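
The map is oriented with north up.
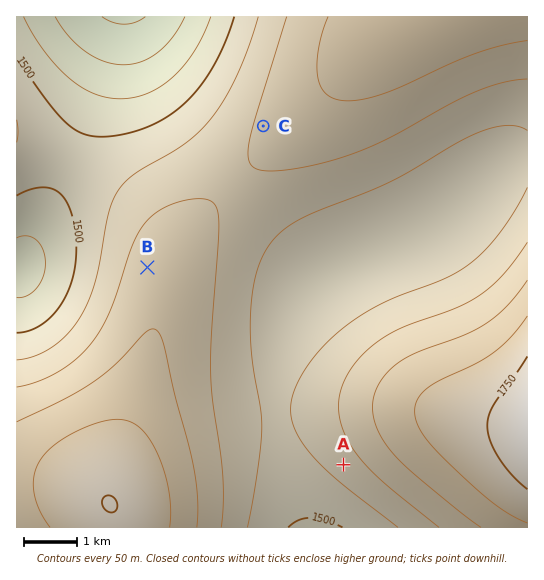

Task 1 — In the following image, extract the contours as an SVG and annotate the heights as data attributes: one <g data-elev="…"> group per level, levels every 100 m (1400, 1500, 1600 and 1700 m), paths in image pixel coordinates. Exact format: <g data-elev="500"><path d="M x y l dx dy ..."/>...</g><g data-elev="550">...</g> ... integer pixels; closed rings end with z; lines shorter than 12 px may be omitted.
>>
<g data-elev="1400"><path d="M185 17l-12 20-15 15-16 9-19 4-18-3-19-10-17-16-14-19"/></g><g data-elev="1500"><path d="M288 527l10-7 12-2 15 2 17 7"/><path d="M17 196l12-6 12-3 10 1 8 5 7 8 6 13 3 16 1 19-1 17-3 15-6 14-7 12-9 11-11 8-12 5-10 2"/><path d="M234 17l-8 24-11 22-12 19-13 16-15 13-16 10-18 9-20 5-15 2-13-1-11-3-11-6-10-10-12-14-32-46"/></g><g data-elev="1600"><path d="M221 527l2-25 0-27-11-76-1-32 8-145-2-13-6-8-12-2-18 2-18 7-13 10-8 9-7 12-25 71-9 19-10 14-15 16-18 13-21 10-20 5"/><path d="M527 242l-24 32-24 21-24 13-56 21-25 15-20 21-8 12-5 12-2 14 1 16 5 16 10 16 12 15 15 15 57 46"/><path d="M287 17l-31 98-7 27-1 12 1 8 4 5 6 3 15 1 21-2 27-6 25-7 40-17 62-34 25-13 28-9 25-4"/></g><g data-elev="1700"><path d="M170 527l1-18-2-19-6-21-7-19-9-14-9-10-9-5-12-2-20 4-26 11-18 12-13 15-6 14 0 18 5 17 11 17"/><path d="M527 316l-16 20-18 17-19 11-36 17-12 8-9 10-2 12 2 11 5 11 23 26 49 44 17 12 16 8"/></g>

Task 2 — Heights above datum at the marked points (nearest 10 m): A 1570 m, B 1630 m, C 1610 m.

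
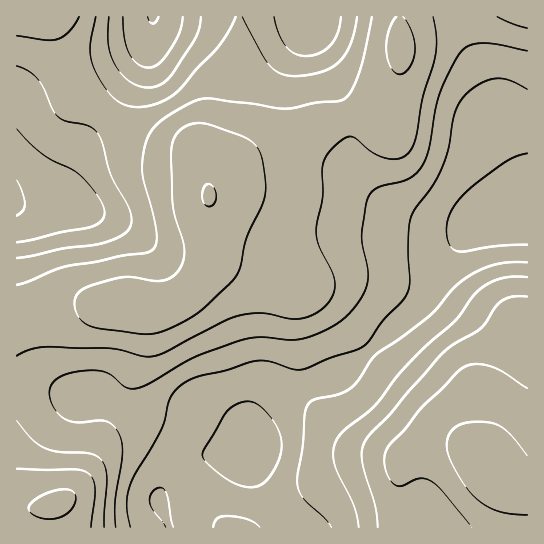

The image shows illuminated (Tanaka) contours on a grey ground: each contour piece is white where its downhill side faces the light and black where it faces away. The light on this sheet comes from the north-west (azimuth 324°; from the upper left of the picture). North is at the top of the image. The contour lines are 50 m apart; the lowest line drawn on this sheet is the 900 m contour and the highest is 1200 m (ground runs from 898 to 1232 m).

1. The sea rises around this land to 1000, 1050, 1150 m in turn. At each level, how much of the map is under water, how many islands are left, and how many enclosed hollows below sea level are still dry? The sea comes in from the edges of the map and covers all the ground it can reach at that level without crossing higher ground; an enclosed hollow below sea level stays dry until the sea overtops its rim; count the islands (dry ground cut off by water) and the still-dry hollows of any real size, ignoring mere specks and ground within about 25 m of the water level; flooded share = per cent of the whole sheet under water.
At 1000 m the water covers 23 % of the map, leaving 0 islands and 0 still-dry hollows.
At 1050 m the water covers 42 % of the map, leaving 0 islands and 0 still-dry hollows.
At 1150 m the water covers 85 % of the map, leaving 1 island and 0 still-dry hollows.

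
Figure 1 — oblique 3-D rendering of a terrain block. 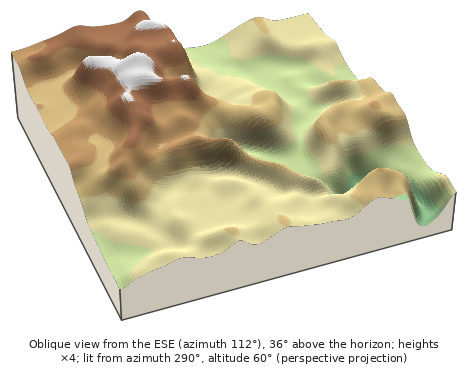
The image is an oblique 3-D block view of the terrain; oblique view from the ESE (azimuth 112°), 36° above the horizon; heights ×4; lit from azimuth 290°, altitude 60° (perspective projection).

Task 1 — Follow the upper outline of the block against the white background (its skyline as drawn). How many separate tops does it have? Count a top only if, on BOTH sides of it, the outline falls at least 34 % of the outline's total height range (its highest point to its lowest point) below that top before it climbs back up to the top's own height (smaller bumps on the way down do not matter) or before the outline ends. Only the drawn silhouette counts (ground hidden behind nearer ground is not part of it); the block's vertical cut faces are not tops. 0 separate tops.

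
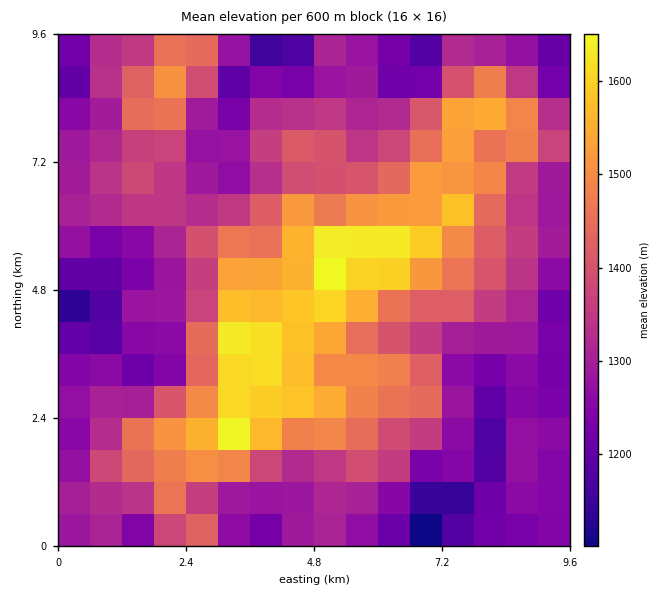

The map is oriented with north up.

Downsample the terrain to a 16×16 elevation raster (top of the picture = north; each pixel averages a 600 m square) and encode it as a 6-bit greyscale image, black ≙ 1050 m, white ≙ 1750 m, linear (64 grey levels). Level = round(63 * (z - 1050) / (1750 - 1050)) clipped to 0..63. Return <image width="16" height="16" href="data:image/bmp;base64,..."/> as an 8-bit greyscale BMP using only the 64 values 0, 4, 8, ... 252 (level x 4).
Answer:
<image width="16" height="16" href="data:image/bmp;base64,Qk02BQAAAAAAADYEAAAoAAAAEAAAABAAAAABAAgAAAAAAAABAAATCwAAEwsAAAABAAAAAAAAAAAAAAEBAQACAgIAAwMDAAQEBAAFBQUABgYGAAcHBwAICAgACQkJAAoKCgALCwsADAwMAA0NDQAODg4ADw8PABAQEAAREREAEhISABMTEwAUFBQAFRUVABYWFgAXFxcAGBgYABkZGQAaGhoAGxsbABwcHAAdHR0AHh4eAB8fHwAgICAAISEhACIiIgAjIyMAJCQkACUlJQAmJiYAJycnACgoKAApKSkAKioqACsrKwAsLCwALS0tAC4uLgAvLy8AMDAwADExMQAyMjIAMzMzADQ0NAA1NTUANjY2ADc3NwA4ODgAOTk5ADo6OgA7OzsAPDw8AD09PQA+Pj4APz8/AEBAQABBQUEAQkJCAENDQwBEREQARUVFAEZGRgBHR0cASEhIAElJSQBKSkoAS0tLAExMTABNTU0ATk5OAE9PTwBQUFAAUVFRAFJSUgBTU1MAVFRUAFVVVQBWVlYAV1dXAFhYWABZWVkAWlpaAFtbWwBcXFwAXV1dAF5eXgBfX18AYGBgAGFhYQBiYmIAY2NjAGRkZABlZWUAZmZmAGdnZwBoaGgAaWlpAGpqagBra2sAbGxsAG1tbQBubm4Ab29vAHBwcABxcXEAcnJyAHNzcwB0dHQAdXV1AHZ2dgB3d3cAeHh4AHl5eQB6enoAe3t7AHx8fAB9fX0Afn5+AH9/fwCAgIAAgYGBAIKCggCDg4MAhISEAIWFhQCGhoYAh4eHAIiIiACJiYkAioqKAIuLiwCMjIwAjY2NAI6OjgCPj48AkJCQAJGRkQCSkpIAk5OTAJSUlACVlZUAlpaWAJeXlwCYmJgAmZmZAJqamgCbm5sAnJycAJ2dnQCenp4An5+fAKCgoAChoaEAoqKiAKOjowCkpKQApaWlAKampgCnp6cAqKioAKmpqQCqqqoAq6urAKysrACtra0Arq6uAK+vrwCwsLAAsbGxALKysgCzs7MAtLS0ALW1tQC2trYAt7e3ALi4uAC5ubkAurq6ALu7uwC8vLwAvb29AL6+vgC/v78AwMDAAMHBwQDCwsIAw8PDAMTExADFxcUAxsbGAMfHxwDIyMgAycnJAMrKygDLy8sAzMzMAM3NzQDOzs4Az8/PANDQ0ADR0dEA0tLSANPT0wDU1NQA1dXVANbW1gDX19cA2NjYANnZ2QDa2toA29vbANzc3ADd3d0A3t7eAN/f3wDg4OAA4eHhAOLi4gDj4+MA5OTkAOXl5QDm5uYA5+fnAOjo6ADp6ekA6urqAOvr6wDs7OwA7e3tAO7u7gDv7+8A8PDwAPHx8QDy8vIA8/PzAPT09AD19fUA9vb2APf39wD4+PgA+fn5APr6+gD7+/sA/Pz8AP39/QD+/v4A////AFRcRHSITEBYXFA8FDBAQEhcZGiUcFRUVGBcSCQgPExIUHiMmKScdGRsfHBASDBQSExklKi41LicoJB4cEwsUExQXFyAoMjEwLSclIxUNEhESEw8SIzIzLygoJyITEBMQDgwTEyQ0MzAsJCAcFxYVEQgMFRUdLy4wMi0lIiIcGA8ODhEVHCwsLjYyMSolIBoTFBESGB8mJC41NDQxKCEcFhcZGxsZGyEqJiorKzAjGxUWGh4bFhQZHh8gIysqKBsWFhgcHRQVHCEgGh0kKyUnHRMWJCUWEBkaGxgZICwtJxkOGiIpHg0SEBUWDxAfJxsQEBkbJCMUCgsXFRAMGRcUDg="/>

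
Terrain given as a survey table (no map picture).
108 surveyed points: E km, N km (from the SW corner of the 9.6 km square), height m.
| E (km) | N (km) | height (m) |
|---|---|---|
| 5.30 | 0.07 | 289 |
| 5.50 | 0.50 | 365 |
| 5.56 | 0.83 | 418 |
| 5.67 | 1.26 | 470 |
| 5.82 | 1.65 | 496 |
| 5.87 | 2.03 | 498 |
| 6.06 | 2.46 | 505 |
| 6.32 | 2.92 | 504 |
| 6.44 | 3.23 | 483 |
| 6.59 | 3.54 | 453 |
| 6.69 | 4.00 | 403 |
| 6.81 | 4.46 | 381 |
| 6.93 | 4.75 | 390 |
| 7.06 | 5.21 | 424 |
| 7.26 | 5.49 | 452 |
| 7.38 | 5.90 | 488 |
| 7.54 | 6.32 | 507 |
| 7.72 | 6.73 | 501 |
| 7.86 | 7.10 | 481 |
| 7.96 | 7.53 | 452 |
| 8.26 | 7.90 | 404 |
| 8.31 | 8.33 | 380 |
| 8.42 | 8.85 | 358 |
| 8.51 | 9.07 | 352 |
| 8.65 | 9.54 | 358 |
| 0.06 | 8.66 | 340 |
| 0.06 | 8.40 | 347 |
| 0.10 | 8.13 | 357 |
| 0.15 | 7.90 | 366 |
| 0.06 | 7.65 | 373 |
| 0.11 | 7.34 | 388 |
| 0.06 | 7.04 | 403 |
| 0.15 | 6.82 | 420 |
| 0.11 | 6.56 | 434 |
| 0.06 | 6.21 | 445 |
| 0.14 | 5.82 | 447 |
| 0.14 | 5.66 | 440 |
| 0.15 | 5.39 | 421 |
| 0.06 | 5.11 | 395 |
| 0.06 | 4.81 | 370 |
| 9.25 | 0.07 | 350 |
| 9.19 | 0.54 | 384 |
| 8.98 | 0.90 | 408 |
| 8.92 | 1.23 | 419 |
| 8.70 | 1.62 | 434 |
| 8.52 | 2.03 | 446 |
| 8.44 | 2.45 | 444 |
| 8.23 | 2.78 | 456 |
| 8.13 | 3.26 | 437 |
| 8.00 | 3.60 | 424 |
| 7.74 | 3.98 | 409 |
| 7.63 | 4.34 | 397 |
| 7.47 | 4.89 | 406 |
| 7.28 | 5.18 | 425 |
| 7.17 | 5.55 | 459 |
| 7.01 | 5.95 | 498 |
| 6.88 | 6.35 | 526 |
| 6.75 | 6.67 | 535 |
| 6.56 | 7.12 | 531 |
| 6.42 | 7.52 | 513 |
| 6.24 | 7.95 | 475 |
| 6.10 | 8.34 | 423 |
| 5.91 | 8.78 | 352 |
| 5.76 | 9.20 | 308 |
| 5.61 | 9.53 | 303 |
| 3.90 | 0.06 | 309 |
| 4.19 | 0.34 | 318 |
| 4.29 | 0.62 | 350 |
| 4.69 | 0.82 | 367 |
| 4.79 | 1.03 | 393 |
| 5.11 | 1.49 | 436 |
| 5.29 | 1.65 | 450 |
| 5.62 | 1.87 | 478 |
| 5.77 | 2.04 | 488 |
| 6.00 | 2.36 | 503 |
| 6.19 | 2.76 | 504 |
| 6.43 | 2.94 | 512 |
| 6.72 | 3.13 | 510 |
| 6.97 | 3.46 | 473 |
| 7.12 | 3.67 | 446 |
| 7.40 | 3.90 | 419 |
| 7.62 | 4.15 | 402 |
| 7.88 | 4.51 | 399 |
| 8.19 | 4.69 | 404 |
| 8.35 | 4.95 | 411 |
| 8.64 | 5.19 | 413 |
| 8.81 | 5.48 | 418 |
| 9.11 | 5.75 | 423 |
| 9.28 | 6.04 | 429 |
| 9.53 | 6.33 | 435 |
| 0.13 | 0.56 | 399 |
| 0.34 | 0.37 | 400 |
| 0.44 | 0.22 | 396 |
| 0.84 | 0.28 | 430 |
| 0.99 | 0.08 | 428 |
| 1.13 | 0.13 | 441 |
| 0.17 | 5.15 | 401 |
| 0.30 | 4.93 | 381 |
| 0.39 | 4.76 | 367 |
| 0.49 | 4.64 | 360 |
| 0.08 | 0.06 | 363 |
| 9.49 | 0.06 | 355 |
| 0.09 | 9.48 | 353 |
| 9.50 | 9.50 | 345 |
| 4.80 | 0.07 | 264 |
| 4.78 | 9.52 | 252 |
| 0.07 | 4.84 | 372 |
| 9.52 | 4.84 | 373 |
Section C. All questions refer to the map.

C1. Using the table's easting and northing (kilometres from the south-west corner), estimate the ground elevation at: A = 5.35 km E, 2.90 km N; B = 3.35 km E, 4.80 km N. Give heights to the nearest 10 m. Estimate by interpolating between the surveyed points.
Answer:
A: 420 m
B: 380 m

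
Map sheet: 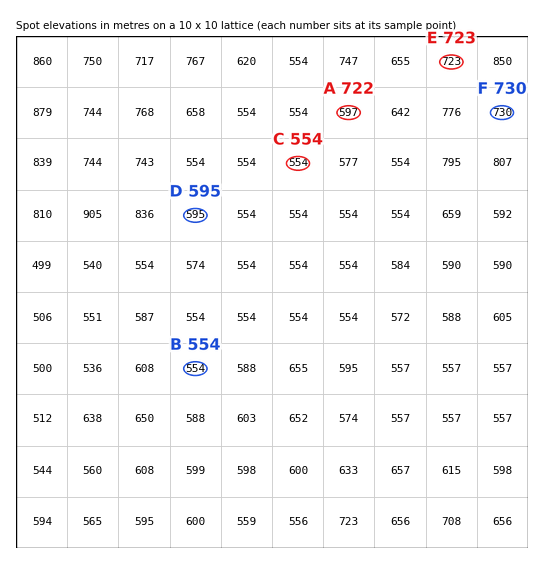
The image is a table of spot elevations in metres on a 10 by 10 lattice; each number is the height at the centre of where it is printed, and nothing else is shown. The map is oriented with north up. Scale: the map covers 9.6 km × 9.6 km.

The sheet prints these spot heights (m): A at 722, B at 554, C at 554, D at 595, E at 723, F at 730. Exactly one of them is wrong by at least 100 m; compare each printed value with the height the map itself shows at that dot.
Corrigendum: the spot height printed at A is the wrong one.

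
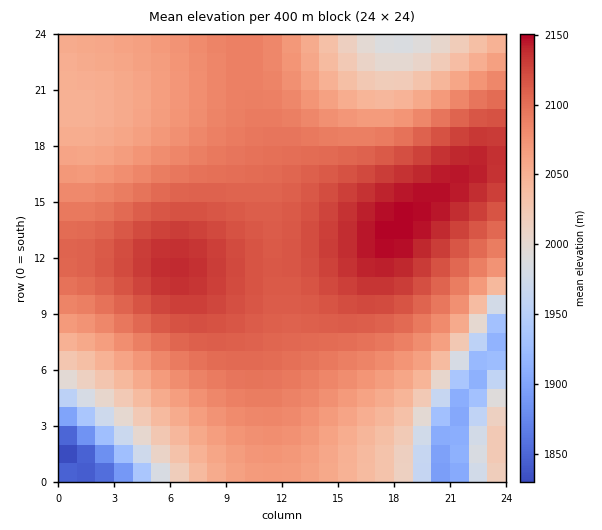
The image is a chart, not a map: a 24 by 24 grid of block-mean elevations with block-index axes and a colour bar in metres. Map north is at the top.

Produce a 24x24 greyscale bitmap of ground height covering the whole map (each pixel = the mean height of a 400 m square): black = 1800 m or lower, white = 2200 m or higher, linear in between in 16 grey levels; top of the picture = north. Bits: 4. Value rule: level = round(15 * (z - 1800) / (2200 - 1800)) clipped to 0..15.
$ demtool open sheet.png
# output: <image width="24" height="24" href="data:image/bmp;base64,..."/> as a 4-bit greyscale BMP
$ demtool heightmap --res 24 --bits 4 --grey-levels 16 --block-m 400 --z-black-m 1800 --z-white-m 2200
<image width="24" height="24" href="data:image/bmp;base64,Qk2WAQAAAAAAAHYAAAAoAAAAGAAAABgAAAABAAQAAAAAACABAAATCwAAEwsAABAAAAAAAAAAAAAAABEREQAiIiIAMzMzAERERABVVVUAZmZmAHd3dwCIiIgAmZmZAKqqqgC7u7sAzMzMAN3d3QDu7u4A////ACIjV4mqqqqpmYZEeBI1aJmqqqqpmYZEeCNWiJqqqqqqmYdEeEVoiaqru7qqmZdUaGeImqq7u7uqqphkV3iZqqu7u7u6qqmFRpmaq7u7u7u7u6qXVZqqu7zMy7u7u7qoZKq7vMzMzMzMzLu6hbu8zMzMzMzMzMy6l7vMzN3MzMzM3czLqbzMzd3MzMzN3dzLuszMzd3MzMzN3d3Mu7vMzMzMzMzN3d3cy7u7zMzMzMzN3d3dzLu7u8zMzMzM3d3d3Kqqu7u7u7zMzN3d3aqqqru7u7u7zMzd3amqqqu7u7u7u7zMzJmaqqq7u7uqqqu8zJmaqqq7u7qpmZqru5mqqqq7u6qZiImaq5qqqqq7u6qYh3iJmqqqqqu7u6qYd3eImQ=="/>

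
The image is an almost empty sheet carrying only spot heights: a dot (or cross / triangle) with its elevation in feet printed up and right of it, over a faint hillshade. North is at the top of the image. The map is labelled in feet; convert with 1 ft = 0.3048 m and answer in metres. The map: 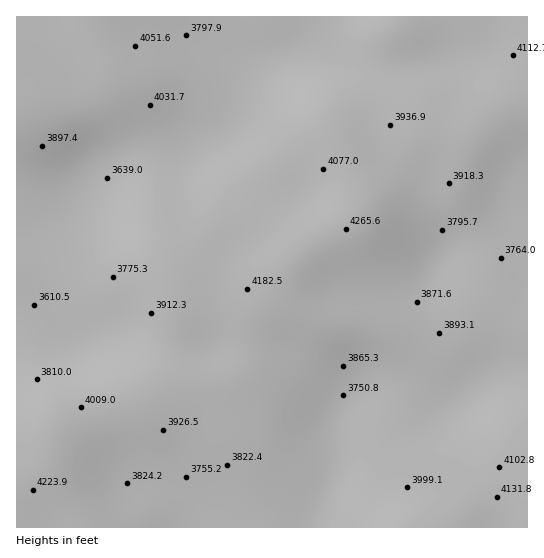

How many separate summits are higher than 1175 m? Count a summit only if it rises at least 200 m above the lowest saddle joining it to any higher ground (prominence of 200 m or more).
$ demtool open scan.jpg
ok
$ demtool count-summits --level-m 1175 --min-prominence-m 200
1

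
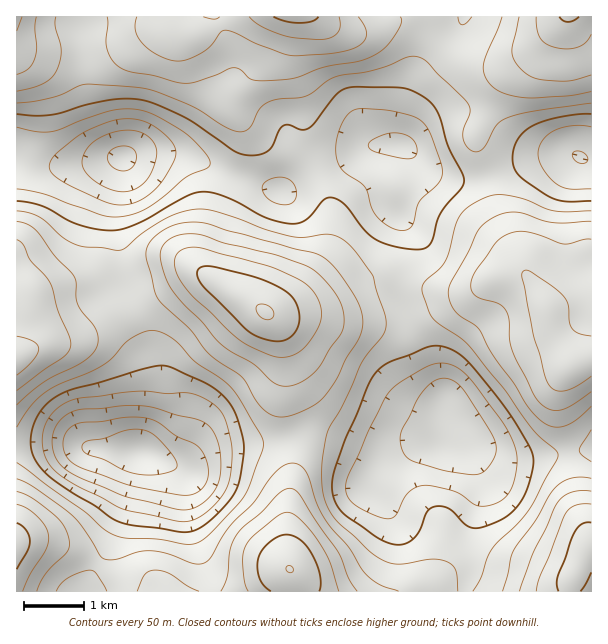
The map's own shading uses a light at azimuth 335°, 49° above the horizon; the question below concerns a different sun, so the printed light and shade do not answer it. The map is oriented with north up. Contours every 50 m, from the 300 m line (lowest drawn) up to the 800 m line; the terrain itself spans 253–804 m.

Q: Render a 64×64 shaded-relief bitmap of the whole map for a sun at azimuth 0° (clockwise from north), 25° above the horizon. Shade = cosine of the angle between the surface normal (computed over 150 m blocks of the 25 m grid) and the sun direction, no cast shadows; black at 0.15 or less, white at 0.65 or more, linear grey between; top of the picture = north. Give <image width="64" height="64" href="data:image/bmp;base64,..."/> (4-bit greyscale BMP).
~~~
<image width="64" height="64" href="data:image/bmp;base64,Qk12CAAAAAAAAHYAAAAoAAAAQAAAAEAAAAABAAQAAAAAAAAIAAATCwAAEwsAABAAAAAAAAAAAAAAABEREQAiIiIAMzMzAERERABVVVUAZmZmAHd3dwCIiIgAmZmZAKqqqgC7u7sAzMzMAN3d3QDu7u4A////AFVWZmd3iJmZmru7qYdlVVZ4mqu7u7qZmIiZmZqpmId2VVVWZniJmZmru7qph2ZmZ3iaq7u7u6qZiJmZmaqZmHZlRFVWeJqqq7zLupmHeIiImaqqu7zMuqmZmZmZqqqZh2VVVWaJq7zM3cy6mYiZmaqqqqq7zMy6qZmZmZmaqqmHdmZmeJq7zd7t3Mupmaq7u7u7u7zMzLqpmqqqqqqqqZiId3iZq8ze7u7t3Lqru7u7vM3MzMzMuqmaqru7uqqpmamZmaq8ze7v//7tzMzMzMzM3d3MzLuqqaq7vMy7uqqqu7u7vMzd7u///+7d3dzMzMzd3dy7qpmaqrzMzMu6qrvMzN3d3d3u7v/v7u7d3MzMzM3dzLqZmaqrvMzMzLqrzN3e7u7u3u7u7u7u7d3MzMu7vMy6qZmqu7u7zMzLu7zd7u7v//7u7u7t3d3dzLu8u6qqqqmZmqvMzLu7u7u8ze7u7////+7u7dzMzLu7u7u7qYiImJmavM3Mu6qqqrzd7u7u///+7u7dy7qqqqqru7uph3eImau8zMy6qZmaq83e3d7v/+3d3dy6mIiJmaq7u6h2Z3iZq7zMy7qZmZmqvM27vM3dzLu7uph2Z3iJmqu7qHZmeImaq7u6qpmYiImqu5qqqqqpmZiHZlVmd4iZqqqYd2Z3iZmaqqmZmId2d4iZiIiId3dmZlVERVZnd4iJmYh3ZneIiImZmYiHZlVVZnd3dmVVRERDMzRFVmZnd3d4iHdmZ3iIiIiIh3ZVRERFZmZlRDMzMiIiNFVVZmZlVWZ3dmZmd3eIiIh3ZUQzMzRFRUQyIiIhERI0VVVVVVVVVWZmZmZnd3iIh3ZUMzMzM0QzMyEREiERIjRVVERFVVVVVmZmZnd3d4h3ZUMzM0QzMyIiERESIiIzRFRDM0VWZmVWZmZmZmZnd3ZUMzREVEMzIREAASIjM0RVRDMzRWZmZmZmZmZmZlVmVUMzNFVlVDMyEQABIzRERVVDIiNFZmZmZmZmZmVVVERDMzNEVnZlREMiERIjRFVWVUMyM0RVVWZmZmZmVVREMzMjNEVnd3dldkQzMzRFZmZlVEMzNEREVWZmZlVVVEQzIjNFVmd4mYiYdlVVVVZmZmVVREQzMzNFZmZVVVVVVEMzNFZnd4iaqamYiIh3dmZmVVVURDIiM0VmZlVVZmZlRDNFZ3d3eJqqqpmZmZh3ZmVVVVVEMzM0VWZmZmZnd2VURFZ4iId4mqqZmZqqqYd2ZlVERERERVZnd3d3d4iHdlVEVniIh3iJmZiJmqqpiIdmVUM0REVneIiIiIiZmIh3ZlVWZ3d3iIiZmImZqpmZiHZUQzNEV4mZmZmZmZmYiId2ZlVmd3iJmJmZmZmZmZmYdlRDNFZ4qru6qqqqqpiIiHd3ZlZneJmZmZmZmYiImZiHVERVeJq8zMu7u7upiIiIiIh3ZmeJqqqpqqqpmIiIiIdlVWiavMzczMy7upmIiZmqqph3d4mqqqqqq6qpmZiIdmZ4mrzN3d3dzMuqmZmZqru6qpiImaqqmZqqu7qpmZh3eJq83d7u7d3cu6mZqqq7uqq7qZmZqpmZmaq7u6qqmYiavN3u7u7u7ty7qqq8zLuqqqqqqqqqmZiaq7u7vLu7q7zd7u7u7v/+3Luqu8zcy6mZqqqru6qqqbu7vMzN3Mzd3u7u7u7v/+7cuqq8zMy6mZmaq7u8zLu73czMzN3u7u7//u7d3u7+7cu6q7u7uqmZmaq7zM3d3d3+7dzN3e7////+7t3d7u3cu6qru6qZmZqqq7zM3e7v///u3d3d7v///u7d3d3czLu6qqqpmIiaqru7vM3d7v///+7d3d3u7u7u3d3MzLuqqZqqqpmHeJqru7vM3d3e7//t3czN3d3d3d3MzMu6mZiIiaq6mYiJmqu7u7zMzN3d7sy7u8zMzMzMzMzMupmHdneJqrupmZqqqpmZqru7vMzMqpmqqru7u7u7u7qod2VVZ4maq7qru6qYd3eJmqq6q7uYiIiJmaqpmqqqmYZlVVVniJmqq7u7qYdlZniJmaqqmXd3Zmd3d3iIiYh3ZVVWZnd4iZmqqqqYdlVmd4iIiJiIZmZVVVVVVmZmZlVERVZ3d3eIiIiZiHdmZnd3d3d3d2ZVVURDMzMzRERERDRFZ3h3d3d3d3dmZmZ4iHdmZVVVVTNEMzIhERIiIzMzNFZnd3d3d3ZmZVRVZ4mYh2VEMyIzIjMzIhEQABEiIzRFZndmZmd2ZlVUREVniZiHVDIhABESMzMyIQAAARIjRWZ3ZlVVZmZmVUREVWd4iHZUMhAAABIzNEMyEQARIjRWd3ZlRERVVVVURVVVZnd3ZUQyIRAAIjNEVEMiESIjRWd4h2VEREVVRERFVVVmZmZlVEMyIiIzRFVmVUMiIzRFZ3iHZVREREMyM0VWZmZnZmZlVURDM1VWZndmVDMzREVWd4d2VURDMhEjRFZmd3d3d3ZmZVVVZmd3d3dlVURFVVVndmZlVEMhESI0VWZ3iIiId3dmZmZ3d4iId3ZmZVVVVWZmZlVEMiIiI0RVZ3iZmZmHd2ZmZniIiIiIh3dmZ2ZmZmVVREMzMzRFVVVniJqqqZh3ZVVmeJmZiIiId3d4iHd2ZVQzMzNFVnd2ZneImaqqmYdlVVZ4iZiIiIiIiIiZmYdlQzMzNFZ4mZh3d4iJmZqZiHZlVmeIiIiIiIiJmZqph2VDMzNFZ4mqmYd3iImZmZmId2ZW"/>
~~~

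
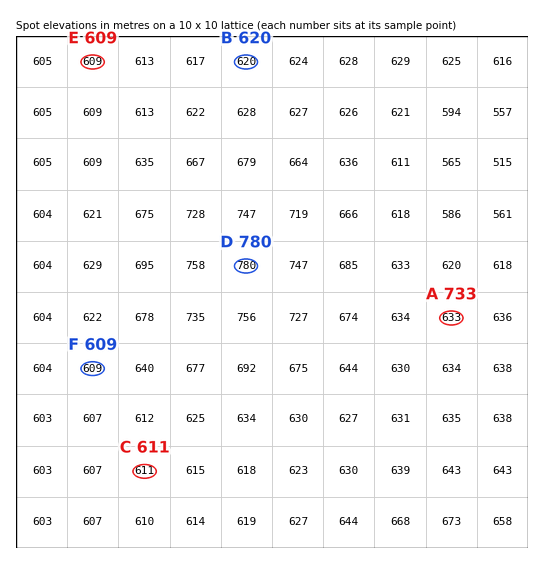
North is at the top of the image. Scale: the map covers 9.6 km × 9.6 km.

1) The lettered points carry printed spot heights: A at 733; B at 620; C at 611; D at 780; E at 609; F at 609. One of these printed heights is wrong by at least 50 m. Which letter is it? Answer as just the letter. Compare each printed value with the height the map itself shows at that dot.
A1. A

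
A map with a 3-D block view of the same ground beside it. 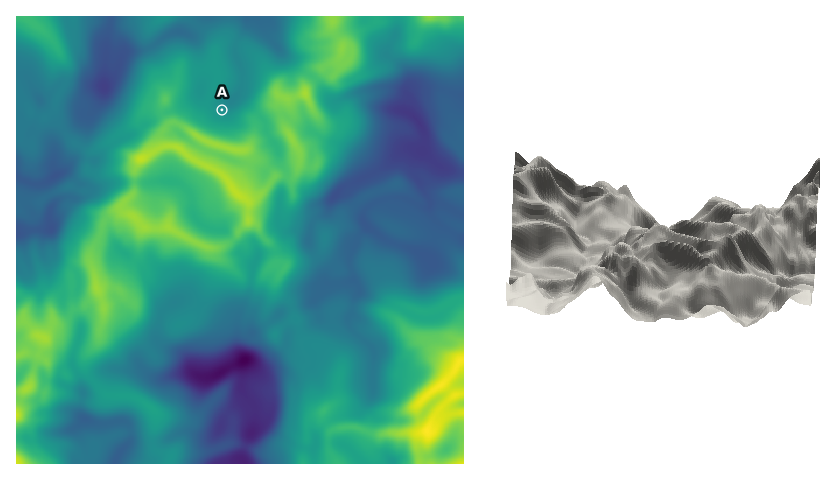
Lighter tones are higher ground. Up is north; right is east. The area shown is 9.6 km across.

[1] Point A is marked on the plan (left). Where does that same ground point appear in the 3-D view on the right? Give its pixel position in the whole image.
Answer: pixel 672 284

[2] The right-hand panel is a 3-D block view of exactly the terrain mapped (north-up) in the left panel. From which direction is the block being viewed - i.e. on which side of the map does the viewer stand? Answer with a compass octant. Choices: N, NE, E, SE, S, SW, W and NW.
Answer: N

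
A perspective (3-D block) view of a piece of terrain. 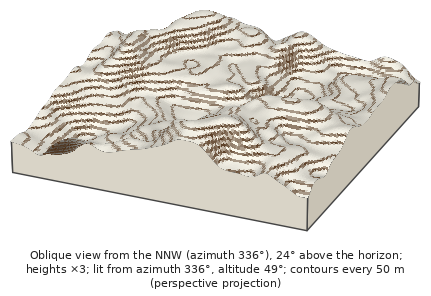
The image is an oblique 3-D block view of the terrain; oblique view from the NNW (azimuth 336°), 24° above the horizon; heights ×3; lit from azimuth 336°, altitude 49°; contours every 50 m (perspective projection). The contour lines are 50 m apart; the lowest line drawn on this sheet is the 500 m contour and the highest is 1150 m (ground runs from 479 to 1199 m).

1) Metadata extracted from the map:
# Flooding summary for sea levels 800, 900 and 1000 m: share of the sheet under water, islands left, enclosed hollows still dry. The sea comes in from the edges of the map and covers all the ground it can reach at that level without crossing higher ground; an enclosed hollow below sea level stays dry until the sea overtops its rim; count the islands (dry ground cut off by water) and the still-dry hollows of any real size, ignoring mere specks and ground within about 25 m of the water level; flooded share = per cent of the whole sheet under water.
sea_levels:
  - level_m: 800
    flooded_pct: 34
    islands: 0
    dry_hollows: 0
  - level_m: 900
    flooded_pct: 59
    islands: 0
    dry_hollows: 0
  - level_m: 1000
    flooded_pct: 81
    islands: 0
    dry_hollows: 0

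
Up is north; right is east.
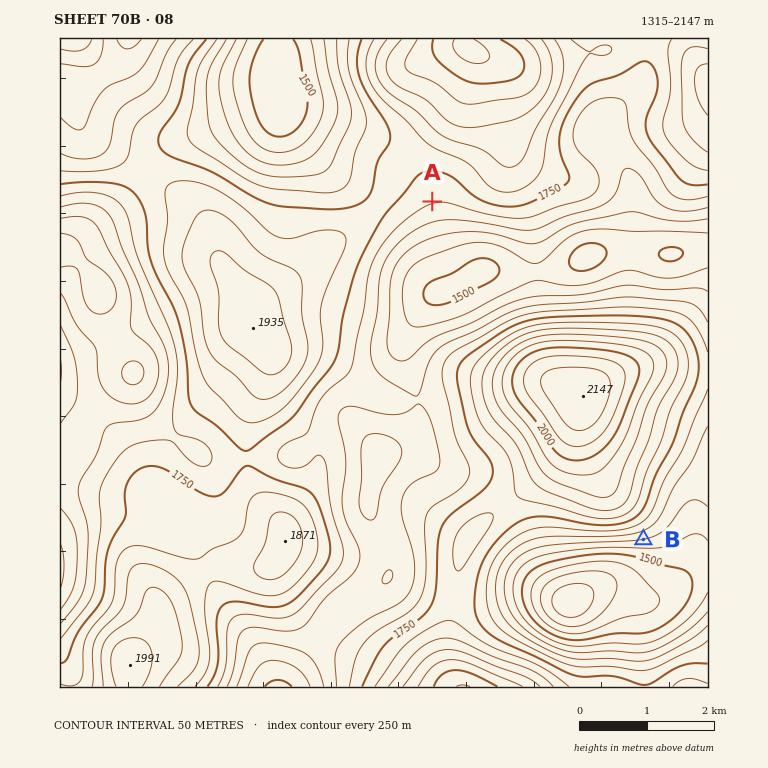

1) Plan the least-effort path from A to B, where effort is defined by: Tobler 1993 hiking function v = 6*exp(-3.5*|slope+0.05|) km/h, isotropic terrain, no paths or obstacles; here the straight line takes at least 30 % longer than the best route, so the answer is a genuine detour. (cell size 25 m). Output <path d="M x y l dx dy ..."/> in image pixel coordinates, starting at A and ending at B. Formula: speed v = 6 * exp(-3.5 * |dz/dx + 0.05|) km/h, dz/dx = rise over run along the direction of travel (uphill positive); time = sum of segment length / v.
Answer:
<path d="M432 201l-32 33-17 33 0 80 7 13 56 56 6 14 48 47 3 7 17 17 74 37 46 0 3 1"/>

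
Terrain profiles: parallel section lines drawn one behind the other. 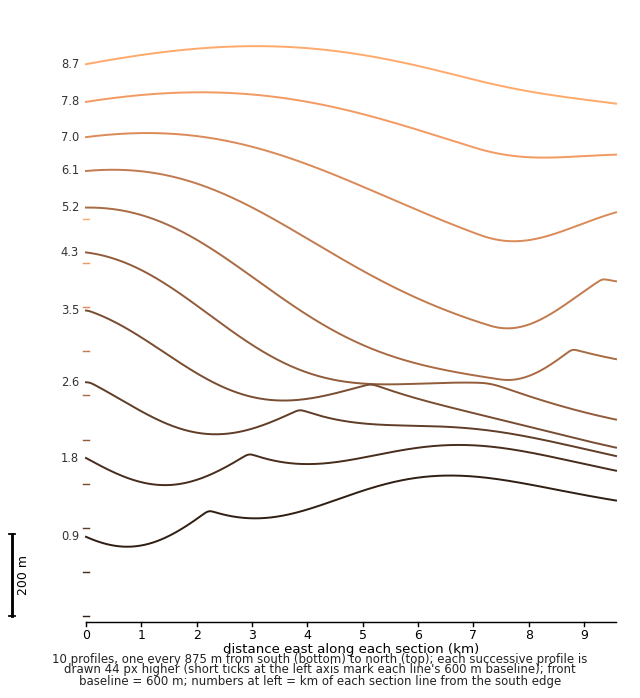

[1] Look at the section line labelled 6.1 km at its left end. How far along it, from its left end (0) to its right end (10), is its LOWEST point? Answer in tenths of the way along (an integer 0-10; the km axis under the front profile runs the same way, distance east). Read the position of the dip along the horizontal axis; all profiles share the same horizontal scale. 8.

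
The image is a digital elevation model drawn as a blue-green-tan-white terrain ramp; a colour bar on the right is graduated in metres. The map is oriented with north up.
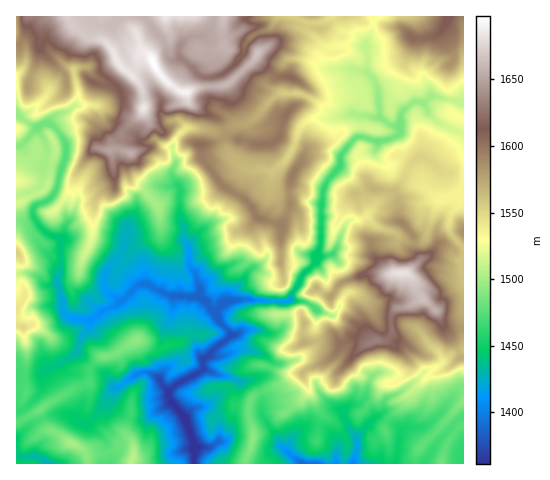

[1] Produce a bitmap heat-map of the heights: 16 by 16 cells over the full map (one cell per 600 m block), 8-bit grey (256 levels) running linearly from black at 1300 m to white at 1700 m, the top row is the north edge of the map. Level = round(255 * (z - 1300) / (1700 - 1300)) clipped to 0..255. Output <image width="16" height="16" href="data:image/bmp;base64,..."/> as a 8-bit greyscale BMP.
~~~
<image width="16" height="16" href="data:image/bmp;base64,Qk02BQAAAAAAADYEAAAoAAAAEAAAABAAAAABAAgAAAAAAAABAAATCwAAEwsAAAABAAAAAAAAAAAAAAEBAQACAgIAAwMDAAQEBAAFBQUABgYGAAcHBwAICAgACQkJAAoKCgALCwsADAwMAA0NDQAODg4ADw8PABAQEAAREREAEhISABMTEwAUFBQAFRUVABYWFgAXFxcAGBgYABkZGQAaGhoAGxsbABwcHAAdHR0AHh4eAB8fHwAgICAAISEhACIiIgAjIyMAJCQkACUlJQAmJiYAJycnACgoKAApKSkAKioqACsrKwAsLCwALS0tAC4uLgAvLy8AMDAwADExMQAyMjIAMzMzADQ0NAA1NTUANjY2ADc3NwA4ODgAOTk5ADo6OgA7OzsAPDw8AD09PQA+Pj4APz8/AEBAQABBQUEAQkJCAENDQwBEREQARUVFAEZGRgBHR0cASEhIAElJSQBKSkoAS0tLAExMTABNTU0ATk5OAE9PTwBQUFAAUVFRAFJSUgBTU1MAVFRUAFVVVQBWVlYAV1dXAFhYWABZWVkAWlpaAFtbWwBcXFwAXV1dAF5eXgBfX18AYGBgAGFhYQBiYmIAY2NjAGRkZABlZWUAZmZmAGdnZwBoaGgAaWlpAGpqagBra2sAbGxsAG1tbQBubm4Ab29vAHBwcABxcXEAcnJyAHNzcwB0dHQAdXV1AHZ2dgB3d3cAeHh4AHl5eQB6enoAe3t7AHx8fAB9fX0Afn5+AH9/fwCAgIAAgYGBAIKCggCDg4MAhISEAIWFhQCGhoYAh4eHAIiIiACJiYkAioqKAIuLiwCMjIwAjY2NAI6OjgCPj48AkJCQAJGRkQCSkpIAk5OTAJSUlACVlZUAlpaWAJeXlwCYmJgAmZmZAJqamgCbm5sAnJycAJ2dnQCenp4An5+fAKCgoAChoaEAoqKiAKOjowCkpKQApaWlAKampgCnp6cAqKioAKmpqQCqqqoAq6urAKysrACtra0Arq6uAK+vrwCwsLAAsbGxALKysgCzs7MAtLS0ALW1tQC2trYAt7e3ALi4uAC5ubkAurq6ALu7uwC8vLwAvb29AL6+vgC/v78AwMDAAMHBwQDCwsIAw8PDAMTExADFxcUAxsbGAMfHxwDIyMgAycnJAMrKygDLy8sAzMzMAM3NzQDOzs4Az8/PANDQ0ADR0dEA0tLSANPT0wDU1NQA1dXVANbW1gDX19cA2NjYANnZ2QDa2toA29vbANzc3ADd3d0A3t7eAN/f3wDg4OAA4eHhAOLi4gDj4+MA5OTkAOXl5QDm5uYA5+fnAOjo6ADp6ekA6urqAOvr6wDs7OwA7e3tAO7u7gDv7+8A8PDwAPHx8QDy8vIA8/PzAPT09AD19fUA9vb2APf39wD4+PgA+fn5APr6+gD7+/sA/Pz8AP39/QD+/v4A////AF9sdHJzSjNRbVJWVVhja2xsal5lXT08VmxnZWBhaWpvaGllVVIySFhndoJ8coF/eGhcZGZSRzpIYHygs5mcnpqFalVlblhPPVN/pbjKxa+1i1lNSlBIQ0Bbb4ietMrTwIJdY0tERkJSbIyDob3k3bKDYnpVUlhTeImic4GzwcOwcm+GZF9oZY+wtIyKo66qp4CBmZl6cIWrsrGPkKSonZeFfqbDpn+gsqutpn6ZmZ2bgH2u1cyls7O4sqeMgoaYkomInr3ixsW8s7iejISAh4ylqK7J5+vg2MGzpo2Fi4yTtL3E6fTi3drZupqQiZupscba6err6OPgx7Wjm5KnusA="/>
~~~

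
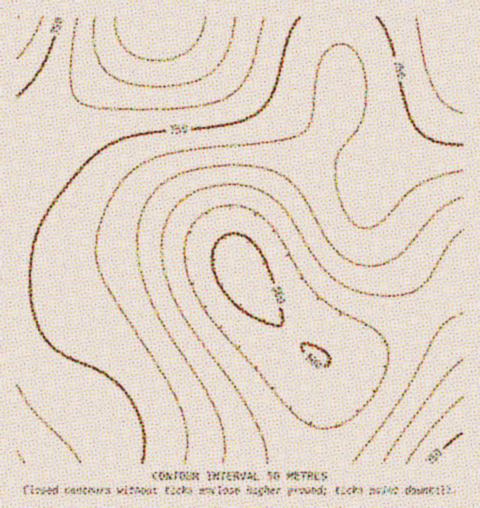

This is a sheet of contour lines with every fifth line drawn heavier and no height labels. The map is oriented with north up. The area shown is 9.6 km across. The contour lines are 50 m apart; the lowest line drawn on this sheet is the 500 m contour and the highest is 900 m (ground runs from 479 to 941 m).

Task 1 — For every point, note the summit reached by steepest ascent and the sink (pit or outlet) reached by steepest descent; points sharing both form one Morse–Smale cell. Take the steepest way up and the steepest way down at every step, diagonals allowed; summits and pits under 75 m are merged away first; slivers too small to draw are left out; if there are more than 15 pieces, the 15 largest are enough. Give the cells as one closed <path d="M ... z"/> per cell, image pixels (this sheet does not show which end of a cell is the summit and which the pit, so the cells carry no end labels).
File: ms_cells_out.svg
<path d="M339 16l-184 0-25 31-26 28-87 83-1 130 17 1 23-3 54-20 55-10 44-1 16 3 13 6 1-11 9-19 74-93 16-29 4-15z"/><path d="M209 255l-29 0-43 5-35 8-46 18-40 4 1 174 297-1 11-72 1-19-2-10-31-25-24-25-14-18-20-33z"/><path d="M463 16l-124 1 3 80-4 15-16 29-63 77-18 28-2 19 16 29 38 43 16 14 16 9 16 0 37-16 49-34 37-32z"/><path d="M463 278l-36 32-49 34-37 16-19 0 3 5 1 13-12 76 0 10 150-1z"/><path d="M154 16l-138 1 1 143 87-85 26-28z"/>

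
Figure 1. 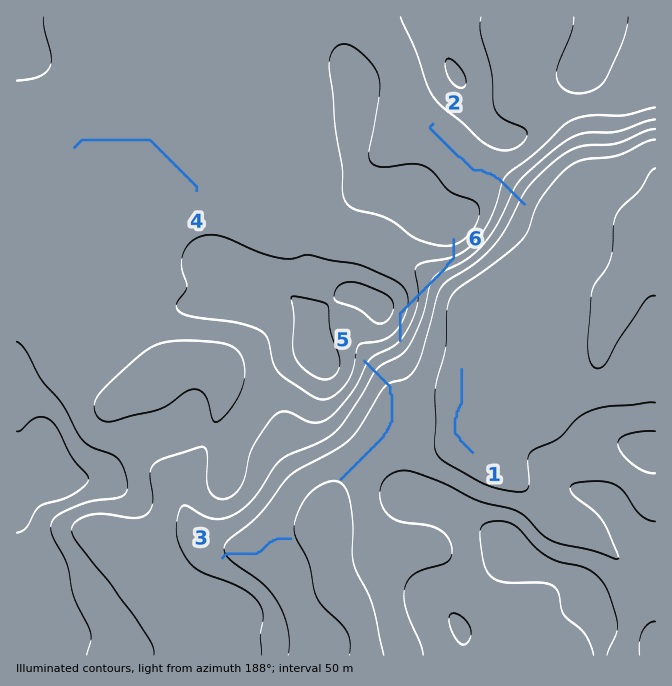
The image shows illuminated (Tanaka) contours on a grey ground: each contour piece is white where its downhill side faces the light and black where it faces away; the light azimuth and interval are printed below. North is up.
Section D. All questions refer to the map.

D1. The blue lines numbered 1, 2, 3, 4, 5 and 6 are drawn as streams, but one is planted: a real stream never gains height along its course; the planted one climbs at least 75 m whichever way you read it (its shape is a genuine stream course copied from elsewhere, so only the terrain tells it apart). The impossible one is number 6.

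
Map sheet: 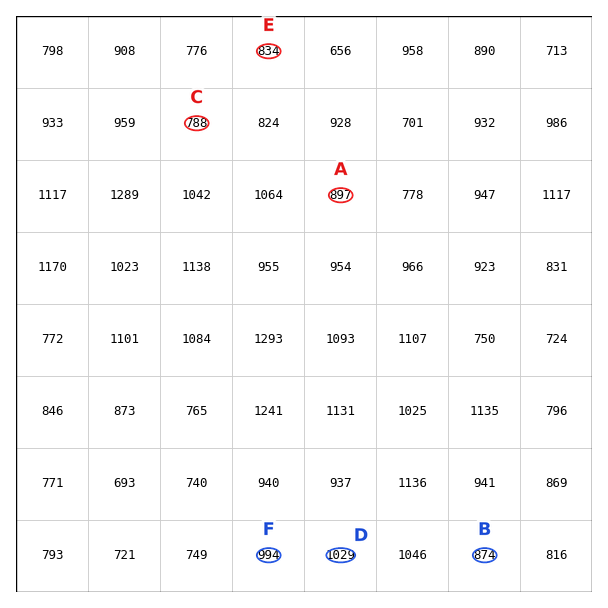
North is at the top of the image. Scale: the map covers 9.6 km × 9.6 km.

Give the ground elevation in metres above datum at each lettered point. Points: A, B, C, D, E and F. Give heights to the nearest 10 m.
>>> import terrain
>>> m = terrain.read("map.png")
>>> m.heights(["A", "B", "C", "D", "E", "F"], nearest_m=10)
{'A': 900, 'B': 870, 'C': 790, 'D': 1030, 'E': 830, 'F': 990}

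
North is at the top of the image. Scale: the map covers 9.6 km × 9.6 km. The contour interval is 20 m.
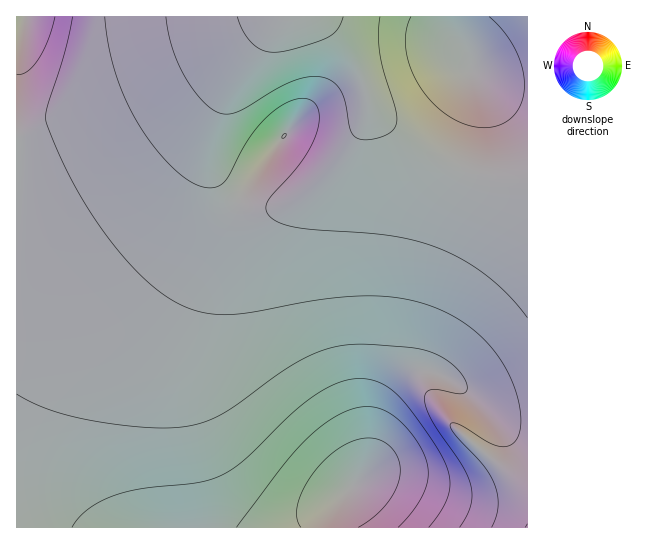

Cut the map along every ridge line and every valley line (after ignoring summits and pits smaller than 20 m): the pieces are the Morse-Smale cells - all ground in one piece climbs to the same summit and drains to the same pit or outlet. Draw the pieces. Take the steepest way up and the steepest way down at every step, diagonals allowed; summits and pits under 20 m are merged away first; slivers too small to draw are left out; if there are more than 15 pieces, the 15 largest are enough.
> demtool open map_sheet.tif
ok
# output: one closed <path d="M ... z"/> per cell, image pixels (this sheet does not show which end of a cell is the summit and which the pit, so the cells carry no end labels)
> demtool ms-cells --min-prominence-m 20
<path d="M317 16l-44 0-50 32-66 35-88 37-32 12-19 3-2 2 1 391 511-1 0-348-34-2-35-9-29-13-31-20-24-24-6-9-9-29-9-18-15-20z"/><path d="M527 16l-210 1 19 18 15 20 9 18 9 29 6 9 24 24 31 20 29 13 35 9 33 2z"/><path d="M271 16l-254 0-1 119 21-3 120-49 66-35z"/>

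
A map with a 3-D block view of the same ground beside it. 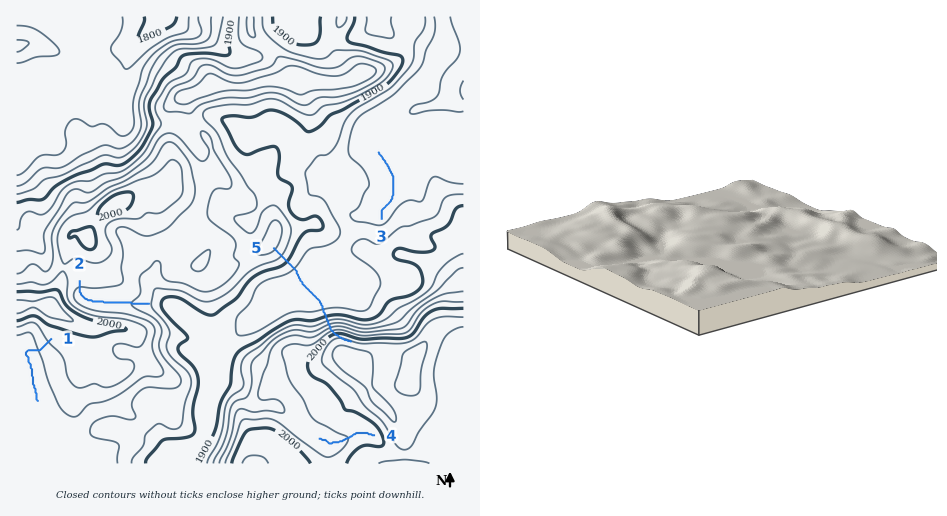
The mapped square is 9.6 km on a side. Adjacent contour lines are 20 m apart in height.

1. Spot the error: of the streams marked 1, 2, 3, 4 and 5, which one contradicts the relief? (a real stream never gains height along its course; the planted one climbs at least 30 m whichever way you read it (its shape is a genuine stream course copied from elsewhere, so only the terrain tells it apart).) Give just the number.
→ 5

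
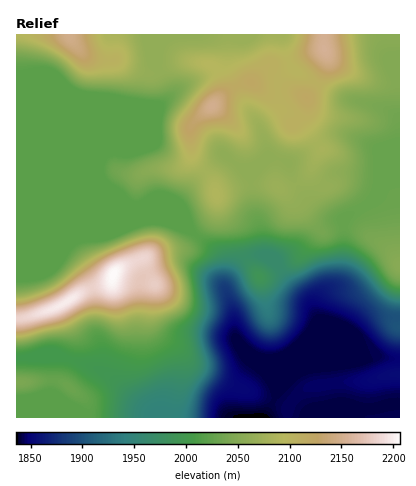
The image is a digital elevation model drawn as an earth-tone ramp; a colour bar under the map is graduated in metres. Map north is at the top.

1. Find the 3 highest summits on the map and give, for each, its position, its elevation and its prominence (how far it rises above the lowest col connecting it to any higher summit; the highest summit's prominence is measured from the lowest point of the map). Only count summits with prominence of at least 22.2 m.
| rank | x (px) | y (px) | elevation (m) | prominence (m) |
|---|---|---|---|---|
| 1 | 114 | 274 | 2207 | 371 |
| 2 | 324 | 48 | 2155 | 134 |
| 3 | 212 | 106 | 2151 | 46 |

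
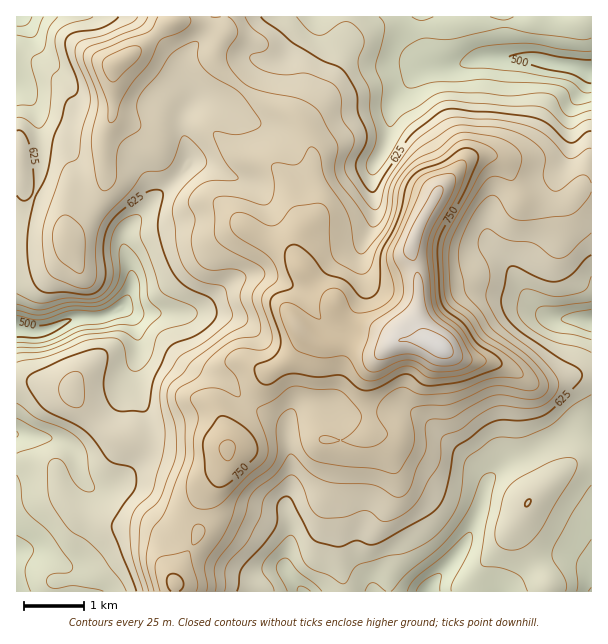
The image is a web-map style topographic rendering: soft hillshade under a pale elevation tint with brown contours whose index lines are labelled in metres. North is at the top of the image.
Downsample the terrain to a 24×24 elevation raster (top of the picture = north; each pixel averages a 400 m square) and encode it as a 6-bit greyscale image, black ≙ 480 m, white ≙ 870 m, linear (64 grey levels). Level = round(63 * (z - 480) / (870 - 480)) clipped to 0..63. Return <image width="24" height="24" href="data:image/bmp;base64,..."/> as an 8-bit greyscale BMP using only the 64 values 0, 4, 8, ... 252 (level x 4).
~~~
<image width="24" height="24" href="data:image/bmp;base64,Qk12BgAAAAAAADYEAAAoAAAAGAAAABgAAAABAAgAAAAAAEACAAATCwAAEwsAAAABAAAAAAAAAAAAAAEBAQACAgIAAwMDAAQEBAAFBQUABgYGAAcHBwAICAgACQkJAAoKCgALCwsADAwMAA0NDQAODg4ADw8PABAQEAAREREAEhISABMTEwAUFBQAFRUVABYWFgAXFxcAGBgYABkZGQAaGhoAGxsbABwcHAAdHR0AHh4eAB8fHwAgICAAISEhACIiIgAjIyMAJCQkACUlJQAmJiYAJycnACgoKAApKSkAKioqACsrKwAsLCwALS0tAC4uLgAvLy8AMDAwADExMQAyMjIAMzMzADQ0NAA1NTUANjY2ADc3NwA4ODgAOTk5ADo6OgA7OzsAPDw8AD09PQA+Pj4APz8/AEBAQABBQUEAQkJCAENDQwBEREQARUVFAEZGRgBHR0cASEhIAElJSQBKSkoAS0tLAExMTABNTU0ATk5OAE9PTwBQUFAAUVFRAFJSUgBTU1MAVFRUAFVVVQBWVlYAV1dXAFhYWABZWVkAWlpaAFtbWwBcXFwAXV1dAF5eXgBfX18AYGBgAGFhYQBiYmIAY2NjAGRkZABlZWUAZmZmAGdnZwBoaGgAaWlpAGpqagBra2sAbGxsAG1tbQBubm4Ab29vAHBwcABxcXEAcnJyAHNzcwB0dHQAdXV1AHZ2dgB3d3cAeHh4AHl5eQB6enoAe3t7AHx8fAB9fX0Afn5+AH9/fwCAgIAAgYGBAIKCggCDg4MAhISEAIWFhQCGhoYAh4eHAIiIiACJiYkAioqKAIuLiwCMjIwAjY2NAI6OjgCPj48AkJCQAJGRkQCSkpIAk5OTAJSUlACVlZUAlpaWAJeXlwCYmJgAmZmZAJqamgCbm5sAnJycAJ2dnQCenp4An5+fAKCgoAChoaEAoqKiAKOjowCkpKQApaWlAKampgCnp6cAqKioAKmpqQCqqqoAq6urAKysrACtra0Arq6uAK+vrwCwsLAAsbGxALKysgCzs7MAtLS0ALW1tQC2trYAt7e3ALi4uAC5ubkAurq6ALu7uwC8vLwAvb29AL6+vgC/v78AwMDAAMHBwQDCwsIAw8PDAMTExADFxcUAxsbGAMfHxwDIyMgAycnJAMrKygDLy8sAzMzMAM3NzQDOzs4Az8/PANDQ0ADR0dEA0tLSANPT0wDU1NQA1dXVANbW1gDX19cA2NjYANnZ2QDa2toA29vbANzc3ADd3d0A3t7eAN/f3wDg4OAA4eHhAOLi4gDj4+MA5OTkAOXl5QDm5uYA5+fnAOjo6ADp6ekA6urqAOvr6wDs7OwA7e3tAO7u7gDv7+8A8PDwAPHx8QDy8vIA8/PzAPT09AD19fUA9vb2APf39wD4+PgA+fn5APr6+gD7+/sA/Pz8AP39/QD+/v4A////ADA8QERUhKyceFxMOERMREAwHDA4OERELCw4QExgjKCcgGRQRFRYVFBINCxASEg8LDRATFhoiJiclHhgVGRkZGRYUDg8VFBANEBMVFRgeJSgnIRoXHB0cHRsXEg8VFxMPEBQUFBYaIiksJh4bHiAgIR8aFA8TFhURERMSFhgaHykvLSYfIyUlJSIcFREREhMTDhAUGRoaHiguLSciJycoJyQdGhUUExIRExgaGRgYICcrKSYkJiYoJyQiIBwaGhYSFxocGBUXICYoKCooKCksKikqKSQjIxwWFBcaGBQUGyEmKiwuLi4zNTI3Ni8pIRkWBgkQExERFhkgJCcwMTAzOjw8NSgfGBMQCQkGBwgNERQZHykxMDAwNTo1KSAXEQ0LFRcYFAoPFBcbICgtLi8rLzcvIRwWExQTFx0fGg4RGB4gISYtLCknLzctIBwYGBoXGB8hGRAUGiAkJykrKiYjLTguIBsbHB0bFx4fHBQVGyAlKCcpKSUgJDUzJR0eHx8eGBseHxsXGiAjIyMmJiIbIDA3LSEiISAgGBkdIB4cGhsfISMkJB4WGSgwMSckIR4fGBgbIR8fHRsfISIjIx8XExwjKiglIRwaFBUaISEfHR0fHyAiIR0XEBQbHx4dGhUTDxQYISMfHh0eHyAgHhsVDg0RExIREQ8LDhMYJCchHh4gHhwcGxkTDgsKCgoJCAYDDhIbIyglIB8gHRsZFxUTDQsKCQYFBAUHCRAWGB0iJSEgHRkVExQSDwwMDAsLDAwNA=="/>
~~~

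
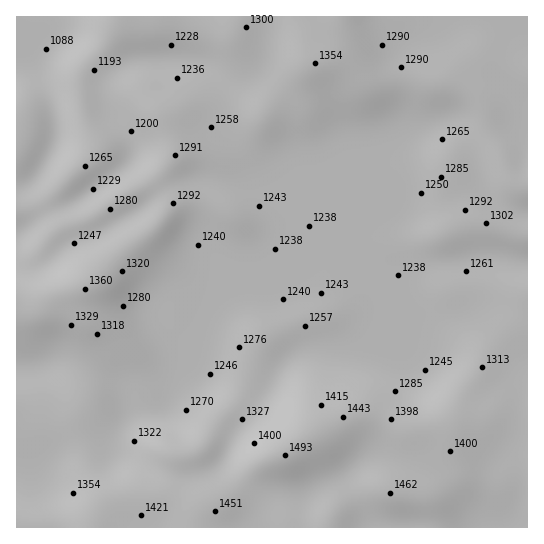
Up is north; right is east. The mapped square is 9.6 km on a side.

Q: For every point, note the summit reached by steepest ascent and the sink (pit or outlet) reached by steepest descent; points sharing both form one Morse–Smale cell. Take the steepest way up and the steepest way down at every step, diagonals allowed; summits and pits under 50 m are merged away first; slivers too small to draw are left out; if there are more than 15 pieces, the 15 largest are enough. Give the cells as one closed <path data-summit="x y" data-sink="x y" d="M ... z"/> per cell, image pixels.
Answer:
<path data-summit="285 455" data-sink="17 17" d="M183 16l-167 1 0 216 18 18 12 5 16-11 33-12 39-21 28-24 33-9 16-2-6 9-2 9-3 36 7 18 21 28-16 21-9 17-22 62-9 14-9 9-8 4-20 0-20-24-17-9-20-7-27-3-12 4-23 2 0 160 511 1 1-265-31-4-23 0-48 9-33 12-6 0-18-11-9-8-26-37-15-1-10 4-1-9-13-19-14-8-27-10-9-10-24-48 7-25-3-13-19-18-12-6-18-2 3-1 2-8z"/><path data-summit="315 63" data-sink="17 17" d="M527 16l-342 0-4 34-2 8-3 1 18 2 12 6 19 18 3 13-7 25 27 52 14 10 19 6 14 8 8 8 7 18 9-2 15 1 6 6 15 24 14 15 18 11 6 0 22-9 59-12 23 0 17 4 14-1z"/><path data-summit="85 289" data-sink="17 17" d="M211 177l-16 2-33 9-28 24-39 21-25 8-24 15-12-5-17-18-1 133 15 1 20-6 22 2 18 5 20 9 27 28 17-1 8-4 9-9 13-22 8-30 15-34 20-27-21-29-7-18 3-36 2-9z"/>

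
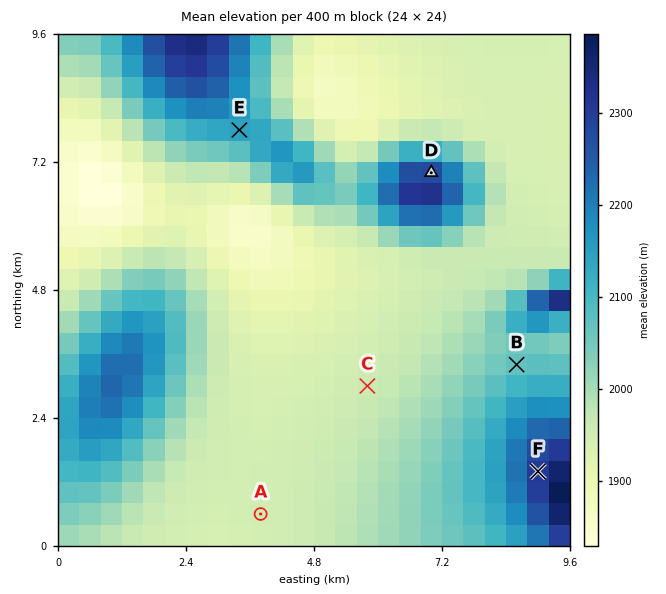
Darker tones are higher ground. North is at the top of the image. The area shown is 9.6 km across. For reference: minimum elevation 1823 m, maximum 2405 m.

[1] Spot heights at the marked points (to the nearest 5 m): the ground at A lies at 1945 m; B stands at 2070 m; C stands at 1960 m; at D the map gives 2290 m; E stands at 2145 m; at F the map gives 2310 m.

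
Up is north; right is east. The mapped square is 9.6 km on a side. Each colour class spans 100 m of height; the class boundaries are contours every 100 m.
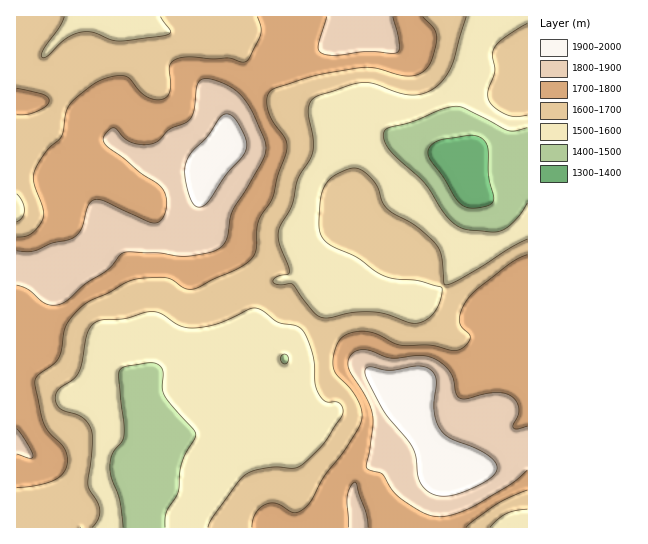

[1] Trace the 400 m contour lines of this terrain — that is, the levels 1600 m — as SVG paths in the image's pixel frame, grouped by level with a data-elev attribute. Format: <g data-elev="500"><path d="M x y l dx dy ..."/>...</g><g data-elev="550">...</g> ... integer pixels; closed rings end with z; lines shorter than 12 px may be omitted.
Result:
<g data-elev="1600"><path d="M92 527l6-8 2-8-2-8-8-13-2-5 4-40-1-15-3-7-6-6-23-9-3-5-1-5 1-5 3-4 14-10 6-6 3-11 4-25 5-11 10-6 24-1 20-7 8 0 9 2 20 13 16 1 20-4 31-15 8-1 6 3 14 11 18 3 7 5 6 9 5 16 2 28 3 10 8 9 13 1 3 4 1 6-19 30-23 23-8 2-16-1-14 1-12 3-8 5-29 39-6 12"/><path d="M490 527l8-8 8-5 9-3 12-2"/><path d="M527 239l-17 9-51 32-9 4-5 1-3-28-6-12-19-18-30-18-5-7-5-16-10-12-8-5-8-1-18 9-6 5-4 7-3 10-1 22 0 9 3 7 8 8 27 12 26 19 12 3 24 2 23 6-1 12-6 12-9 9-11 3-8-1-21-8-13-2-19 0-24 6-7 0-5-2-5-5-20-27-15 1-5-3 0-3 4-2 10-3 2-1-1-7-9-22-1-11 3-8 11-20 6-26 11-18 4-8 0-14-5-26 1-7 2-5 8-6 32-10 11-2 12 1 33 11 12-1 11-3 11-9 9-13 16-52"/><path d="M17 194l5 7 2 9-1 7-6 5"/><path d="M527 23l-23 15-9 9-3 8 3 18-7 21 3 9 11 10 12 4 13-2"/><path d="M161 17l9 13-1 4-8 2-42 5-9-2-17-7-12 0-14 6-20 18-5 1 0-3 1-4 16-23 5-10"/></g>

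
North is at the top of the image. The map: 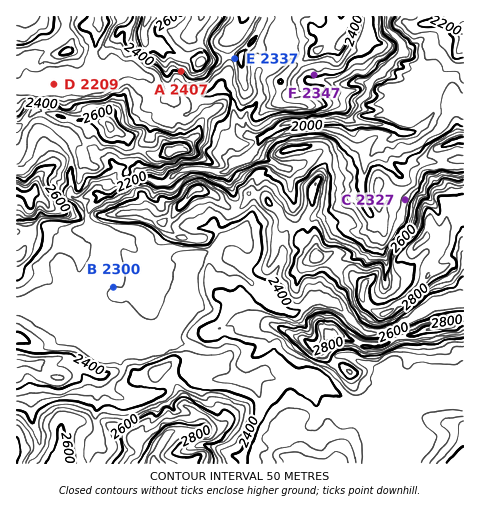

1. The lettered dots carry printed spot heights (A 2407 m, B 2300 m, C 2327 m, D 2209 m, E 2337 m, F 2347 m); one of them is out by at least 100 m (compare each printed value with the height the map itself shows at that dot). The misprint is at F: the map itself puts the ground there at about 2222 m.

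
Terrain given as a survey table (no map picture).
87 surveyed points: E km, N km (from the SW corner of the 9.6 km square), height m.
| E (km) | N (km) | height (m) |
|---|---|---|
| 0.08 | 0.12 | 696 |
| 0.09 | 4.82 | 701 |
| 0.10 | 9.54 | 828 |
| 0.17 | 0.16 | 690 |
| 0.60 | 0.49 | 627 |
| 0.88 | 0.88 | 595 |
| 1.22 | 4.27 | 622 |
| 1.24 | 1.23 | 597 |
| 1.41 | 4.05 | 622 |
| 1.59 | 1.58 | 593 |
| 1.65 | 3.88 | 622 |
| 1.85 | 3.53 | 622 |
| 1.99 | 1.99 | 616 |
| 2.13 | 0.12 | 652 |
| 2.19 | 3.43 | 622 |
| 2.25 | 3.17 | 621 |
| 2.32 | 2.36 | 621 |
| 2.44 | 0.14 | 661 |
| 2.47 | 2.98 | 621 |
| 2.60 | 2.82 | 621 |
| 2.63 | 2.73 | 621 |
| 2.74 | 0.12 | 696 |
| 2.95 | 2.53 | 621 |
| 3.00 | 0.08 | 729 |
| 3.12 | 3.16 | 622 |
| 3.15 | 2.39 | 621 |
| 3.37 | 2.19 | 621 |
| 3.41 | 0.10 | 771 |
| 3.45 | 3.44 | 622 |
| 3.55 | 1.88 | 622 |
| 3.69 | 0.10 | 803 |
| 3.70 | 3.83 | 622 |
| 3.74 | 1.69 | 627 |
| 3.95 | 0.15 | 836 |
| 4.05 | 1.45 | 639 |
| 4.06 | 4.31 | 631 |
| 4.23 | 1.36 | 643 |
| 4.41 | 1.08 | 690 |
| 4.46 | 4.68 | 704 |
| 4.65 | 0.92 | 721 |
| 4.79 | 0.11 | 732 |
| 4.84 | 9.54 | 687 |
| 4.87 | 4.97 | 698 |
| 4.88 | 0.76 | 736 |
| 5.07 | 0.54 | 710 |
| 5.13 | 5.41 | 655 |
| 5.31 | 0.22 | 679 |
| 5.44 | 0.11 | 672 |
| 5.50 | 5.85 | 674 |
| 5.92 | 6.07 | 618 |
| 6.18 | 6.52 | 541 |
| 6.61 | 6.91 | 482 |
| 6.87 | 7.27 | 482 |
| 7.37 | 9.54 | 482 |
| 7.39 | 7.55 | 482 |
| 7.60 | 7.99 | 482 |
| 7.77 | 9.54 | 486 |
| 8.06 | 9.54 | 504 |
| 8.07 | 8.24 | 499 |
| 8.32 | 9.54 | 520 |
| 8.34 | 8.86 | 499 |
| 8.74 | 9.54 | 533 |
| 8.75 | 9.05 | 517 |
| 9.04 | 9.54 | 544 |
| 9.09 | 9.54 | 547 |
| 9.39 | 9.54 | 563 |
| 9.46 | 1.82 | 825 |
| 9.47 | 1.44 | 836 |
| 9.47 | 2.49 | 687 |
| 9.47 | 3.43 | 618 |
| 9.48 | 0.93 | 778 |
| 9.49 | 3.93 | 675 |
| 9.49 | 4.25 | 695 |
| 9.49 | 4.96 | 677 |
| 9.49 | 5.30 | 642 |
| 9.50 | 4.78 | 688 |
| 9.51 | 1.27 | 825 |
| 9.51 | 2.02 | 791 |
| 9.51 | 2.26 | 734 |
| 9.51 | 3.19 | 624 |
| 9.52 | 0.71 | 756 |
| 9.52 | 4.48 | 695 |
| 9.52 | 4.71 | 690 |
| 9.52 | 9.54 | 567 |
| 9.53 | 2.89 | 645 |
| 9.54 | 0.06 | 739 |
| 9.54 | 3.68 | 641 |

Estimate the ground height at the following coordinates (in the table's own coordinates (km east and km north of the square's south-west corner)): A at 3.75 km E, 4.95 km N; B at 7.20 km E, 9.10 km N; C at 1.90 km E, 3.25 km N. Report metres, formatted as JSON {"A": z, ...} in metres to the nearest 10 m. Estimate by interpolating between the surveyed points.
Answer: {"A": 670, "B": 480, "C": 620}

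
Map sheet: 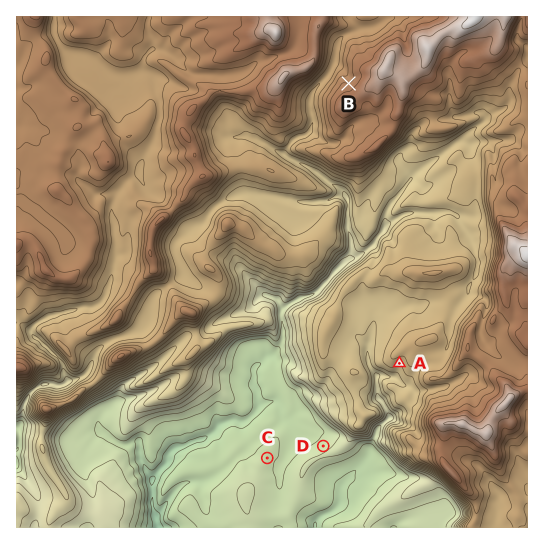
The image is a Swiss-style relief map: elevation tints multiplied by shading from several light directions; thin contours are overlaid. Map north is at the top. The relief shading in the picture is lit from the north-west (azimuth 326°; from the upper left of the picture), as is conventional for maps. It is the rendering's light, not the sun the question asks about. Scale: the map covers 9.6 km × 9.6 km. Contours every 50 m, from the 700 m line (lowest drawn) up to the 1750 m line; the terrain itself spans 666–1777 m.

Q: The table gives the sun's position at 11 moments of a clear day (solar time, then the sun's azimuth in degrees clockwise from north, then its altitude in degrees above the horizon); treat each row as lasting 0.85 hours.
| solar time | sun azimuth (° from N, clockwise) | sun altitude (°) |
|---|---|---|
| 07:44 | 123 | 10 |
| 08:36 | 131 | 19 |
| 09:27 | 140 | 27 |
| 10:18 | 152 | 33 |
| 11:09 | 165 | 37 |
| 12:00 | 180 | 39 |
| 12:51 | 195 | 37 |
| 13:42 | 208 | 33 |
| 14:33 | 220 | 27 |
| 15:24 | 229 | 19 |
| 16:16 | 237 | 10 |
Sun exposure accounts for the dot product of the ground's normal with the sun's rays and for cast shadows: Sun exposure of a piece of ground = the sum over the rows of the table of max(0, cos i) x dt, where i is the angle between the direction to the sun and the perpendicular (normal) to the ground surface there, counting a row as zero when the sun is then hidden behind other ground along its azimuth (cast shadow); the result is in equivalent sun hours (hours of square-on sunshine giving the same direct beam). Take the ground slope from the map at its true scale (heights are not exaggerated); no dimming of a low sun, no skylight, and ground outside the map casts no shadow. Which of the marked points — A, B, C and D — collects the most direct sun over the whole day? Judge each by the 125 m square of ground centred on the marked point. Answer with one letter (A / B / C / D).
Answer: A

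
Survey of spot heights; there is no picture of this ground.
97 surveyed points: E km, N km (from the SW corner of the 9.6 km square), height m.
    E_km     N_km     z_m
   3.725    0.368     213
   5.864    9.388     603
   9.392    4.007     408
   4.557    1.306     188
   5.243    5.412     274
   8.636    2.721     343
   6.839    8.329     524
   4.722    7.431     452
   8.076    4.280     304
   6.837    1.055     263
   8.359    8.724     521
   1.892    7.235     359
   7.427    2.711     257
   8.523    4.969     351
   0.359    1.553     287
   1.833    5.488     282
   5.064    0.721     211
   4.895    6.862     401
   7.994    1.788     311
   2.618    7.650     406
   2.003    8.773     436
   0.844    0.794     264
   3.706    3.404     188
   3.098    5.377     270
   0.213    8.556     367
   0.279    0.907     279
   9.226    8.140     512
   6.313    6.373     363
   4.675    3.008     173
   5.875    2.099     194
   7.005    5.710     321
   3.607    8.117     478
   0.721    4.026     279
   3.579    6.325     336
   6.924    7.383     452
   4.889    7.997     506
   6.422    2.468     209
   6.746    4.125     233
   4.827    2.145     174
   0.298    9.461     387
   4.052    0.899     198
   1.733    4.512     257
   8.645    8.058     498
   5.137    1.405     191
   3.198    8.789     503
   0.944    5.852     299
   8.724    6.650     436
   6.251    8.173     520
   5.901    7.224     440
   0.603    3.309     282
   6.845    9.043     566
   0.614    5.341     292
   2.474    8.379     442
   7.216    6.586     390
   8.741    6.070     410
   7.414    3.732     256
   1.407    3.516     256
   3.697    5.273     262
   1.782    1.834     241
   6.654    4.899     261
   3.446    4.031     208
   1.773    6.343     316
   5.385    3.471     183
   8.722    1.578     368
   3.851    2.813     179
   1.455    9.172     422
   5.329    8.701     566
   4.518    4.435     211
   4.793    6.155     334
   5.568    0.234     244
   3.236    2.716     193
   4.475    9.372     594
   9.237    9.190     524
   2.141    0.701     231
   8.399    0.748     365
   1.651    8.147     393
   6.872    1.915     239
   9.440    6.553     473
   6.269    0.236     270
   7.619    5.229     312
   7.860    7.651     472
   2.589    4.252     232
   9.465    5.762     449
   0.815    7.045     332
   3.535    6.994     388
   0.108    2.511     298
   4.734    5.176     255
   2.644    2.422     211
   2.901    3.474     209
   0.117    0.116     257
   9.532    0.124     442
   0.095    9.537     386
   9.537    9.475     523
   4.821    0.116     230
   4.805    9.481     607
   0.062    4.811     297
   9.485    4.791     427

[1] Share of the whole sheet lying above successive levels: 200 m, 91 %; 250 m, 71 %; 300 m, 52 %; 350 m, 39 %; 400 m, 27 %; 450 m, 18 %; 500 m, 11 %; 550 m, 4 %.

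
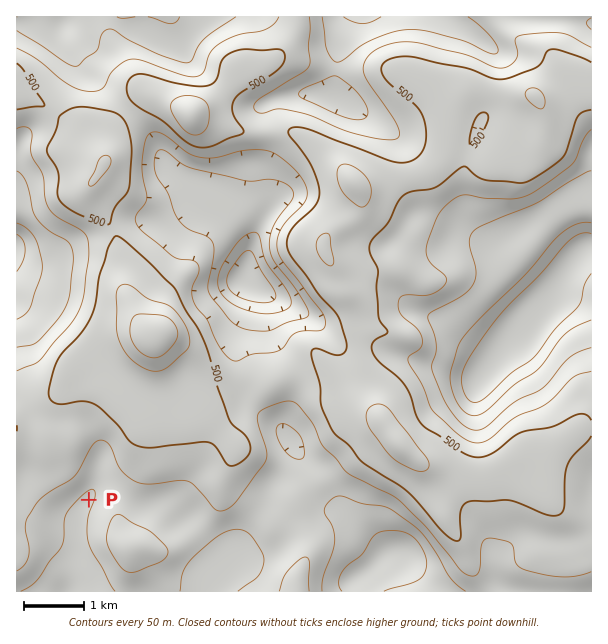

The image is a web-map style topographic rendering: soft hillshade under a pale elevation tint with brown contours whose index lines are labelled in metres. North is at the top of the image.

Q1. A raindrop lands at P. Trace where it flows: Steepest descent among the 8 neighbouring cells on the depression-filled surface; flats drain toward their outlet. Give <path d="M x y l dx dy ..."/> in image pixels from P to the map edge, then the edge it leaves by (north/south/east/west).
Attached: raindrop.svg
<path d="M89 500l-3 1 0 3-5 5-3 6 0 3-1 1 0 42-6 6-2 3 0 3-1 2 0 6-2 1 0 8-1 1"/>
exit: south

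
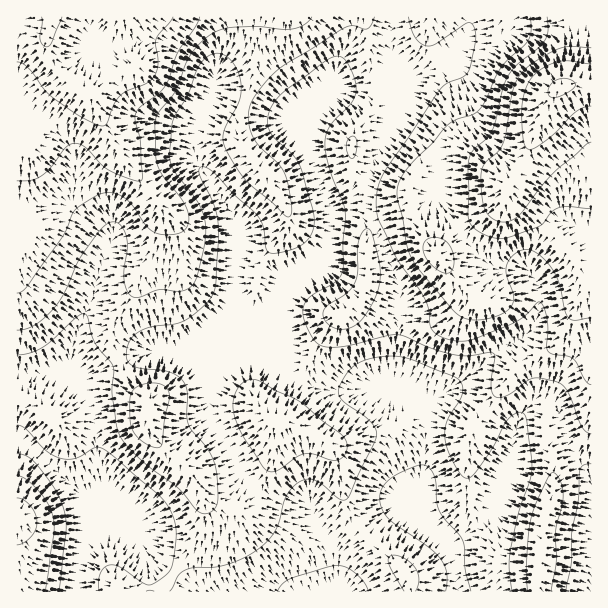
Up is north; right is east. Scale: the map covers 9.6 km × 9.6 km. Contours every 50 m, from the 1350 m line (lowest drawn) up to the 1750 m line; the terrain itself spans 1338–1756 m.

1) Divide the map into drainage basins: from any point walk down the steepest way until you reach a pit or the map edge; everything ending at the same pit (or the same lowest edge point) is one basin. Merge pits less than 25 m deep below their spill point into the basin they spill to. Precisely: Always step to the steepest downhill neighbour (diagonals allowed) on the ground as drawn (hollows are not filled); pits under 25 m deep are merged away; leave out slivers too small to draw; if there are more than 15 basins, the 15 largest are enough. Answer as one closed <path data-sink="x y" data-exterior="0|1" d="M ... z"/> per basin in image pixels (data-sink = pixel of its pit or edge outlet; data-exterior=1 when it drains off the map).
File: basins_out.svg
<path data-sink="458 591" data-exterior="1" d="M591 16l-574 0-1 380 8 1 11 5 21 16 7 0 35-14 21-4 28 3-1 22 11 18 11 11 14 8 8 8 16 29 22 9 9 0 13-13 18-25 6-17 2-33 8 0 9 2 39 24 5 13 6 36 11 24 10 15 42 38 5 20 128 0 2-59 1-11 11-30 0-22-7-35 0-21 10-37 3-30 9-17 10-26-1 17 12 38 3 3z"/><path data-sink="75 591" data-exterior="1" d="M24 397l-8 1 0 193 146 1 1-5 11-12 25-41 5-13 0-20-14-31-8-8-14-8-16-17-6-12 2-21-16-4-13 0-21 4-35 14-7 0-12-10z"/><path data-sink="333 591" data-exterior="1" d="M284 420l-8 0-2 5 0 28-6 17-18 25-13 13-9 0-15-4-13-10 4 7-2 26-9 18-19 30-11 12 0 4 247 1-1-14-3-6-25-20-17-18-10-15-11-24-6-36-5-13-24-16z"/><path data-sink="591 591" data-exterior="1" d="M578 304l-10 26-9 17-3 30-10 37 0 21 7 35 0 22-11 30-1 11-1 59 52-1 0-228-15-42z"/>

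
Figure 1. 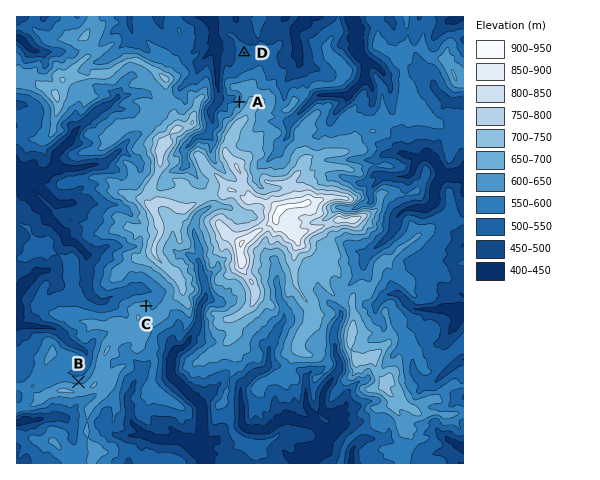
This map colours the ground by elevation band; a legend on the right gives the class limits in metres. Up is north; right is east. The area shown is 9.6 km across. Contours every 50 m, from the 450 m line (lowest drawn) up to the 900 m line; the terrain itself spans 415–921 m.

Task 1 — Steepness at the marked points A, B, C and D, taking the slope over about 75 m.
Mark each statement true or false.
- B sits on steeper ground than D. true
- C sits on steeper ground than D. true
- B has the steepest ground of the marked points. false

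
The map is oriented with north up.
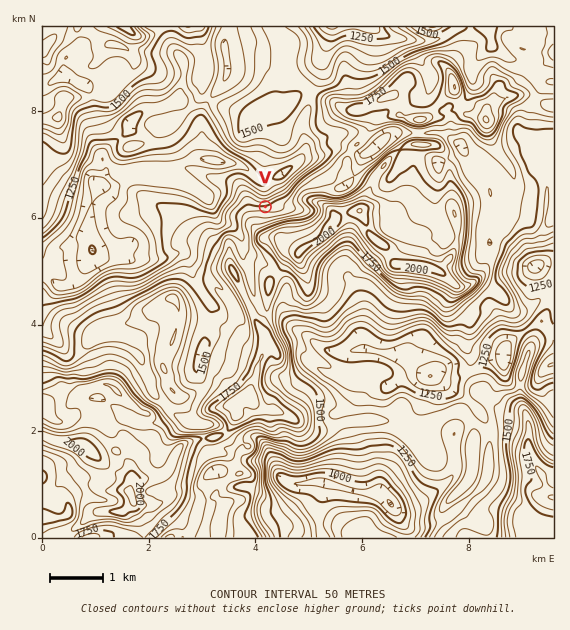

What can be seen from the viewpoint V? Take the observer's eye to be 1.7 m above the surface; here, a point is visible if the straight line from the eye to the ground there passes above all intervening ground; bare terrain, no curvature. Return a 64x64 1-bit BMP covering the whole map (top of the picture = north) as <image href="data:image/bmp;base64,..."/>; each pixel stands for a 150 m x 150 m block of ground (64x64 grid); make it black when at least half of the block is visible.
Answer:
<image width="64" height="64" href="data:image/bmp;base64,Qk0+AgAAAAAAAD4AAAAoAAAAQAAAAEAAAAABAAEAAAAAAAACAAATCwAAEwsAAAIAAAAAAAAA////AAAAAAAAAAAAAAAAAAAAAAAAAAAAAAAAAAAAAAAAAAAAAAAAAAAAAAAAAAAAAAAAAAAAAAAAAAAAAAAAAAAAAAAAAAAAAAAAAAAAAAAAAAAAAAAAAAAAAAAAAAAAAAAAAAAAAAAAAAAAAAAAAAAAAAAAAAAAAAAAAAAAAAAAAAAAAAAAAAAAAAAAAAAAAAAAAAAAAAAAAAAAAAAAAAAAAAAAAAAAAAAAAAAAAAAAAAAAAAAAAAAAAAAAAAAAAAAAAAAAAAAAAAAAAAAAAAAAAAAAAAAAAAAAAAAAAAAAAAAAAAAAAAAAAAAAAAAAAAAAAAAAAAAAAAAAAAAAAAAAAAAAAAAAAAAAAAAAAAAAAAAAAAAAAAAAAAAAAAAAAAAAAAAAAAAAAAAAAAAAAAAAAAAAAAAAAAAAHCAAAAAAAAAP8AAAAAAAAAPwAAAAAAAAP/AAAAAAAAAjwAAAAAAAAGGAAAAAwAAAf4AAAADwAAB/gAAAAPAAAH/AAAAA+AAB//wAAAA8P////gAAAD4P///+AAAAPwf///sAAAA/x/5//8AAAD/B/j///gAAP+A8H//gAAAf/hgB+DAAABj/mABAAAAAAH/4AAAAAAAAP9gAAAAAAMAfgAAAAAAAwR+AAAAAAADB/wAAAAAAAODfsAAAAAAAYD/wAAAAAAAg4fgAAAAAAA=="/>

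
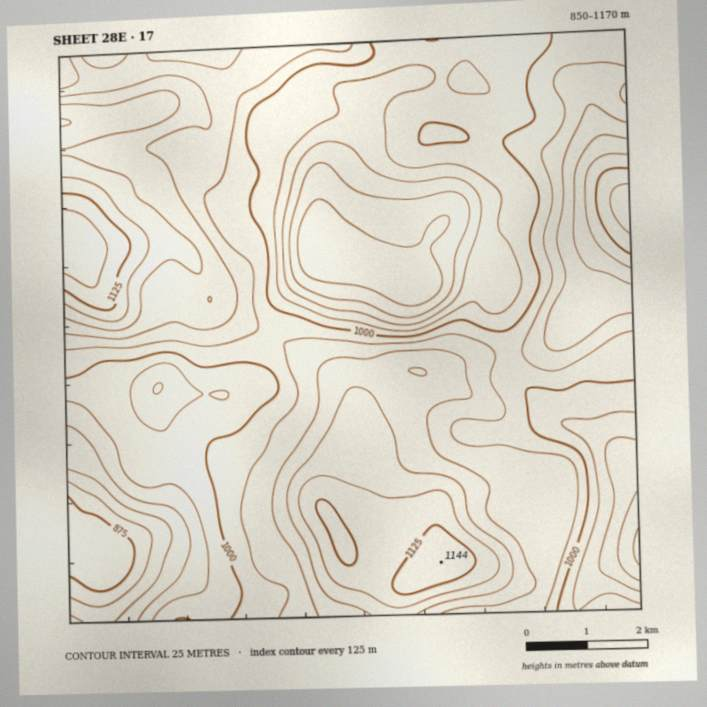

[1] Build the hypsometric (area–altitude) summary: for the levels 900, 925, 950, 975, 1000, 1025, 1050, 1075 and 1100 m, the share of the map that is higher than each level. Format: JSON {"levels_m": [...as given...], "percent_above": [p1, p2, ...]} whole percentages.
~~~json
{"levels_m": [900, 925, 950, 975, 1000, 1025, 1050, 1075, 1100], "percent_above": [95, 90, 86, 77, 59, 45, 30, 17, 9]}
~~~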